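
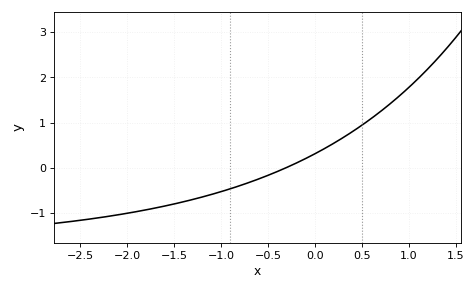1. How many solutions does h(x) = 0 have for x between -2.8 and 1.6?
1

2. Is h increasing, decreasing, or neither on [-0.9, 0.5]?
increasing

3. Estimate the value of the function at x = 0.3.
0.7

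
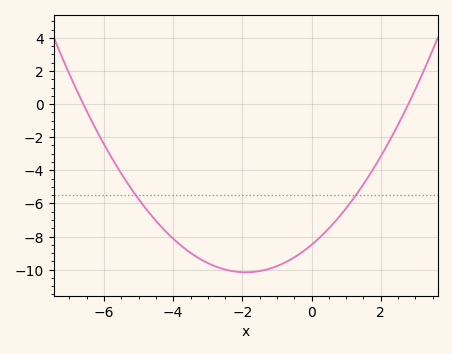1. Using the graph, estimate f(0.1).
-8.4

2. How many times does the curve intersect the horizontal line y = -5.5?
2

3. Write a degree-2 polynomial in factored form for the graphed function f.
y = 0.46(x + 6.6)(x - 2.8)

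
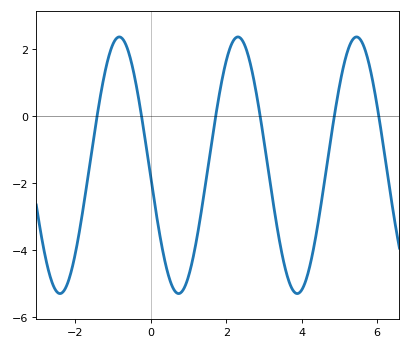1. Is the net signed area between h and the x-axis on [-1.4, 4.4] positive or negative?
negative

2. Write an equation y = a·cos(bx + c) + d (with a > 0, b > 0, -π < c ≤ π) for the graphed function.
y = 3.83cos(2x + 1.7) - 1.46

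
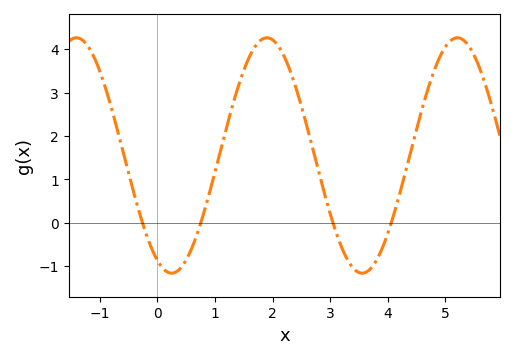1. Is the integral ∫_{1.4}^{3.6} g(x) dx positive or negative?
positive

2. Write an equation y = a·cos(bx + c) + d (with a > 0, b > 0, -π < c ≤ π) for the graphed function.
y = 2.71cos(1.9x + 2.67) + 1.55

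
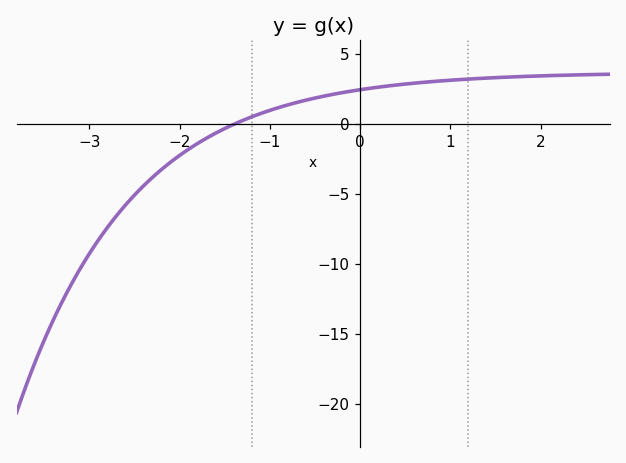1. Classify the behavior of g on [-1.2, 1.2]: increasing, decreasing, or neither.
increasing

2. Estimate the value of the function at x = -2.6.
-6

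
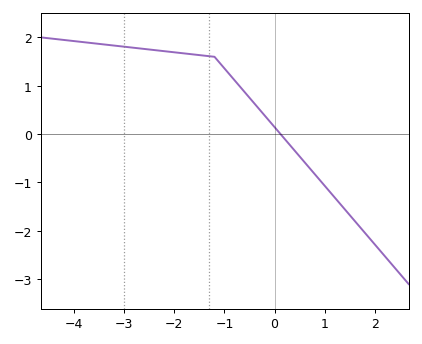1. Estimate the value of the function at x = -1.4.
1.62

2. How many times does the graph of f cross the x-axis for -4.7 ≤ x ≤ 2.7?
1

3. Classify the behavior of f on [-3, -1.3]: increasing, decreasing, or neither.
decreasing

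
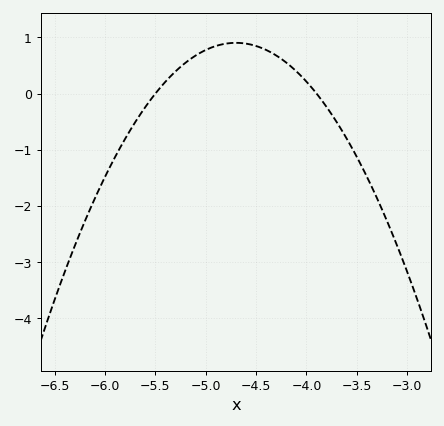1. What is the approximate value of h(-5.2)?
0.5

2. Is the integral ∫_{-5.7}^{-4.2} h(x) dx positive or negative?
positive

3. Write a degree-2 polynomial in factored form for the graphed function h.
y = -1.41(x + 5.5)(x + 3.9)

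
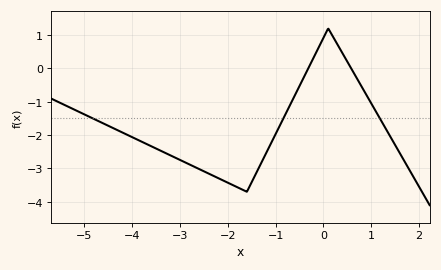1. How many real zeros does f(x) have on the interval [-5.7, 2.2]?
2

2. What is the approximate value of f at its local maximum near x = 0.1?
1.2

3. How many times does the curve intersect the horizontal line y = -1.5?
3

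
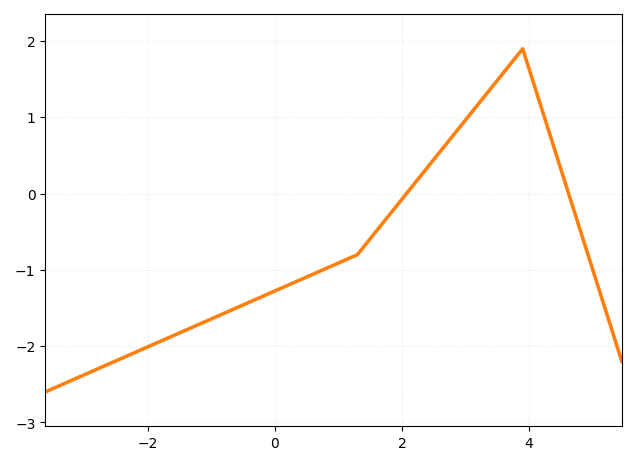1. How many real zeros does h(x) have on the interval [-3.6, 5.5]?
2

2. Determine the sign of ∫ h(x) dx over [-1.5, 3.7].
negative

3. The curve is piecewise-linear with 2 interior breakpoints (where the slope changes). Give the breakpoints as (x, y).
(1.3, -0.8); (3.9, 1.9)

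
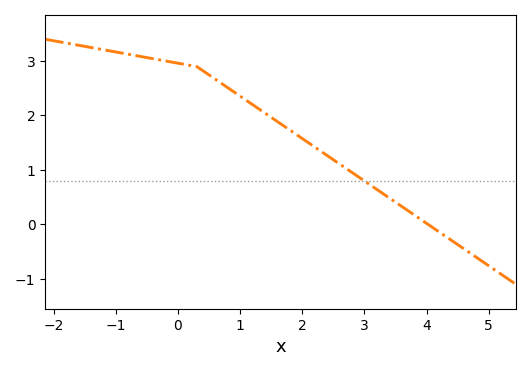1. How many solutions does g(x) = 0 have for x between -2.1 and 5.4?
1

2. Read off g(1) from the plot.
2.35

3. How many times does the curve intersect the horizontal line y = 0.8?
1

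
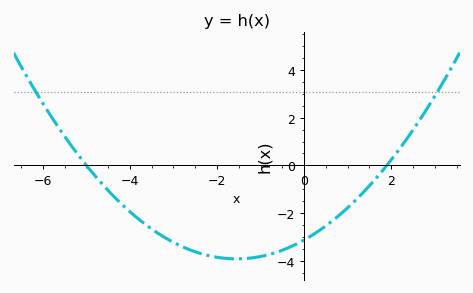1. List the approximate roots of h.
-5, 1.8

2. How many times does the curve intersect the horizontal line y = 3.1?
2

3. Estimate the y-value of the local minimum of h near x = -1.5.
-4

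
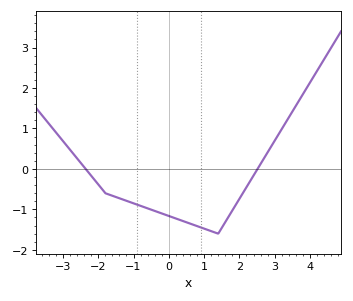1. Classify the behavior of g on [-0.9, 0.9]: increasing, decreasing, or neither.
decreasing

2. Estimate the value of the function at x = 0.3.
-1.26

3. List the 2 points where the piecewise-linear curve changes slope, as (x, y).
(-1.8, -0.6); (1.4, -1.6)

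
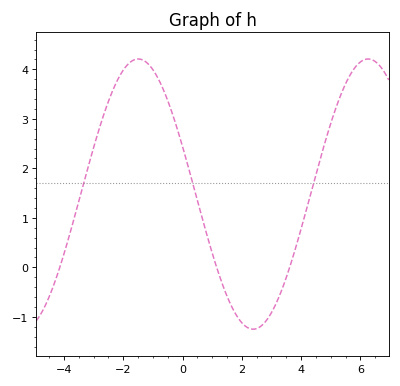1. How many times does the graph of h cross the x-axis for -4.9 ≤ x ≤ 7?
3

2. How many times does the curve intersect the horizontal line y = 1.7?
3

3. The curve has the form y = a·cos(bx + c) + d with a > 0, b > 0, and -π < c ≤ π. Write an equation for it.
y = 2.73cos(0.81x + 1.2) + 1.48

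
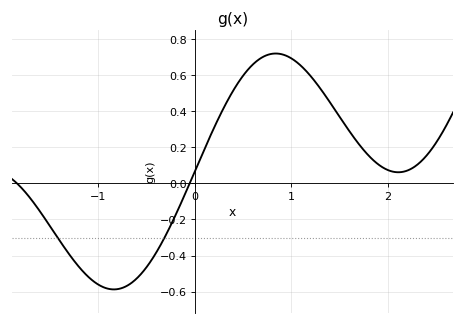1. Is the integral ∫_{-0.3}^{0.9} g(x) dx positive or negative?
positive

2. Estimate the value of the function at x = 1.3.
0.527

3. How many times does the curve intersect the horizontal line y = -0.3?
2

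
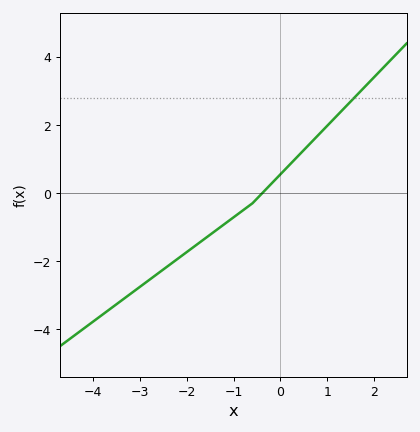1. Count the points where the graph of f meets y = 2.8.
1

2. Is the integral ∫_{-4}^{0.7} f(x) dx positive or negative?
negative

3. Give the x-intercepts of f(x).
-0.39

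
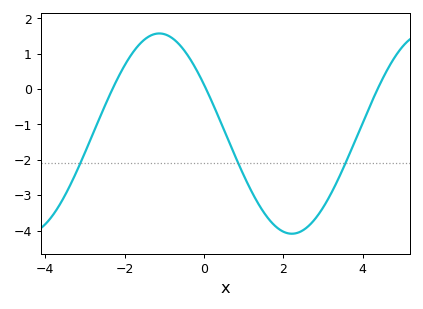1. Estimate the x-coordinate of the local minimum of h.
2.21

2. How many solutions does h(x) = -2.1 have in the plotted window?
3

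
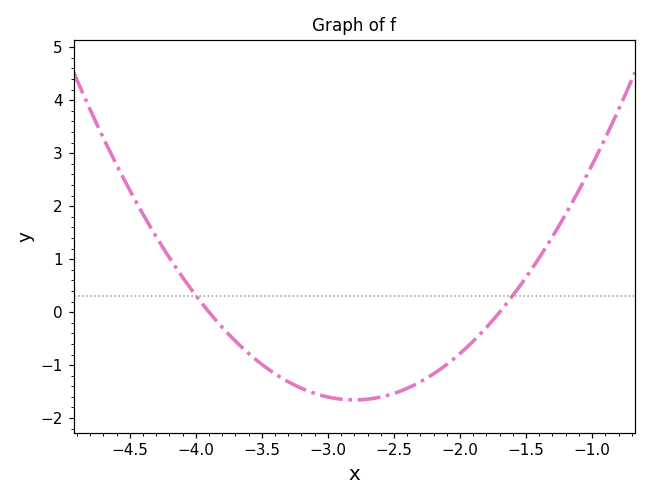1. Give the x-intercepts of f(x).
-3.9, -1.7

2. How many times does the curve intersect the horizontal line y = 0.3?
2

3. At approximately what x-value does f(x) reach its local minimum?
-2.8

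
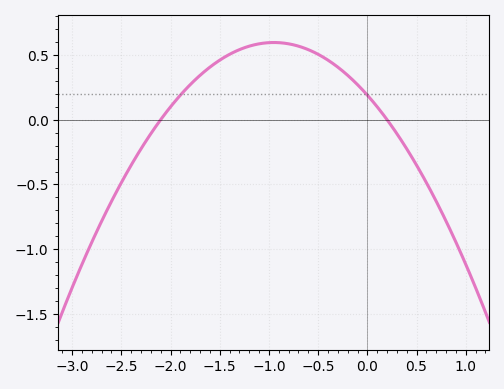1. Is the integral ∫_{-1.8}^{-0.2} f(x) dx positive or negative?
positive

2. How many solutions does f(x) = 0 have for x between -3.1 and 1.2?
2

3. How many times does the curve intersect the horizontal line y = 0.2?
2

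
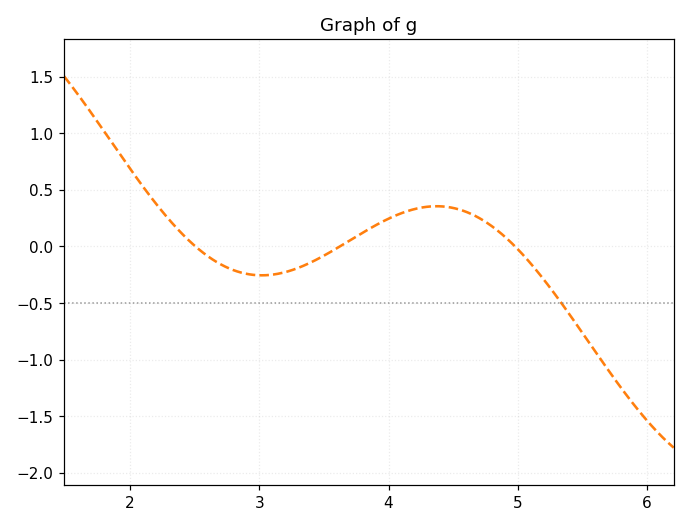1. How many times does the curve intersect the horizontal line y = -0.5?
1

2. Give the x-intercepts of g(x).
2.51, 3.62, 4.98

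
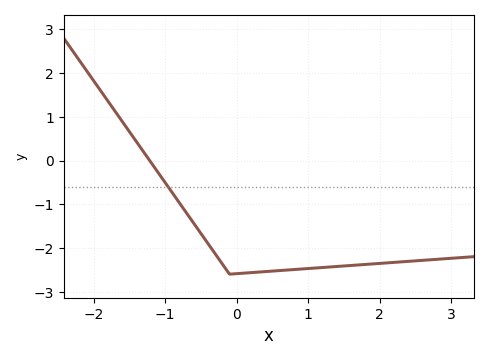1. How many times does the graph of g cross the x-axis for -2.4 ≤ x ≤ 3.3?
1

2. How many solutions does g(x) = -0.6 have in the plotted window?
1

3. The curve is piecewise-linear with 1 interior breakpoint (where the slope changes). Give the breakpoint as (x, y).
(-0.1, -2.6)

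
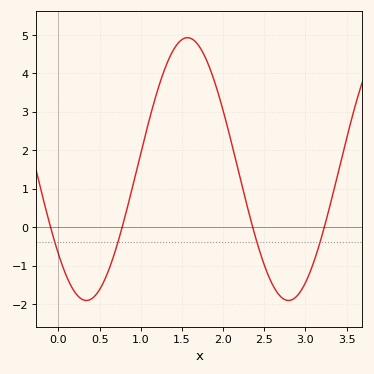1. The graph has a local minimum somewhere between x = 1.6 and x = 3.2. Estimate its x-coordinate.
2.8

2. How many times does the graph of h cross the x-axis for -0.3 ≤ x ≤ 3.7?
4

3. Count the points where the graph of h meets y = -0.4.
4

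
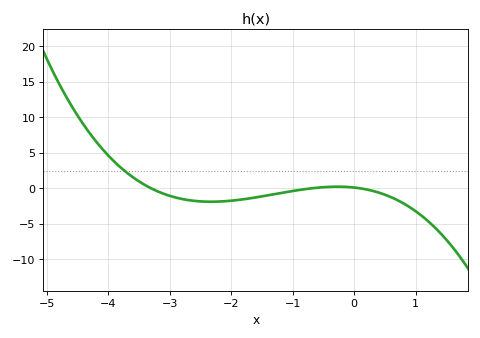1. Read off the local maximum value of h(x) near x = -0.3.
0.236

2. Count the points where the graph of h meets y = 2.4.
1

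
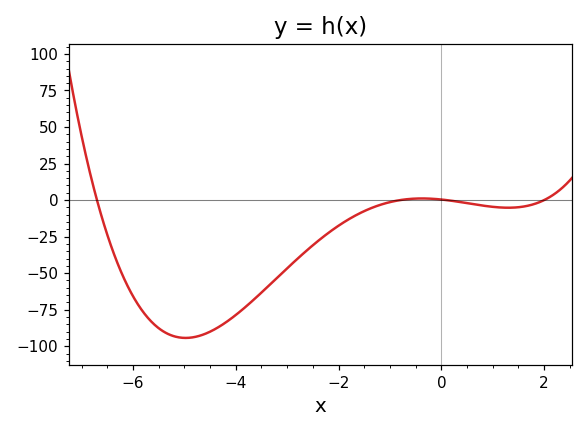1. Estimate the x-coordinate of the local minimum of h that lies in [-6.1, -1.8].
-4.98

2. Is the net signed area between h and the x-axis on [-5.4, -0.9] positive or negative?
negative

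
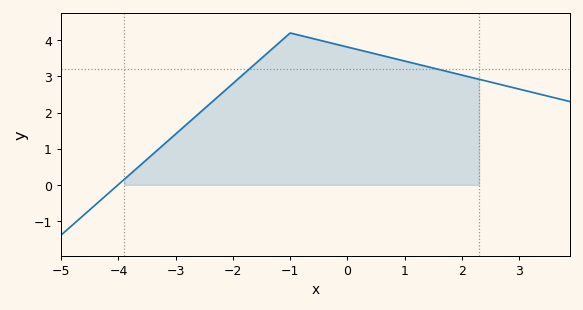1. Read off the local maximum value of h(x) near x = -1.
4.2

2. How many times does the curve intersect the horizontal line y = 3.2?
2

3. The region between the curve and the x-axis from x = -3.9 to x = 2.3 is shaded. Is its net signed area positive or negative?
positive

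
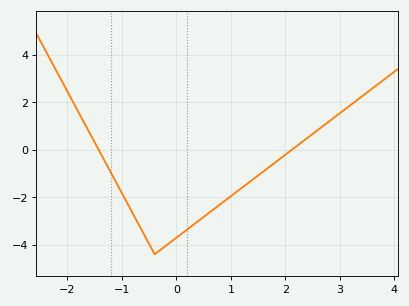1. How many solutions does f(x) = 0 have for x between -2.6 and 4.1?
2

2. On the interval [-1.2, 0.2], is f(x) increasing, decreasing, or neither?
neither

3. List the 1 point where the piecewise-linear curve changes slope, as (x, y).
(-0.4, -4.4)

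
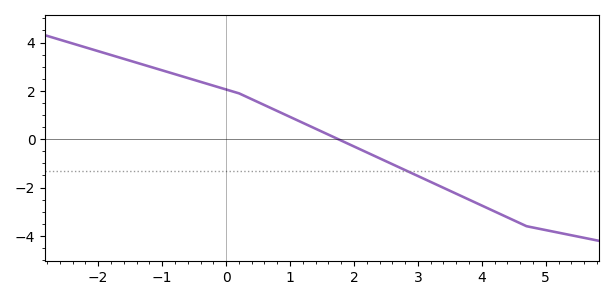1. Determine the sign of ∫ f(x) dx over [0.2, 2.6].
positive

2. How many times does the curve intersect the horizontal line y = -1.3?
1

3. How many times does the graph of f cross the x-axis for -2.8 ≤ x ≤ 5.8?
1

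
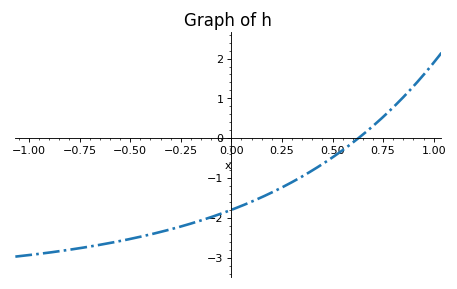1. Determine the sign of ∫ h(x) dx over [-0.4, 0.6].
negative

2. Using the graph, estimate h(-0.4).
-2.4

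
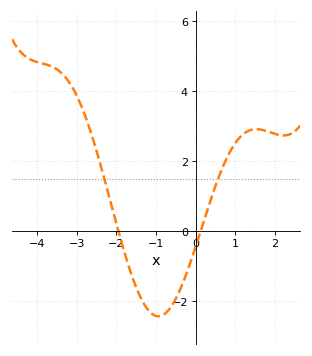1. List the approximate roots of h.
-1.95, 0.122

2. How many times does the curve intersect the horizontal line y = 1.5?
2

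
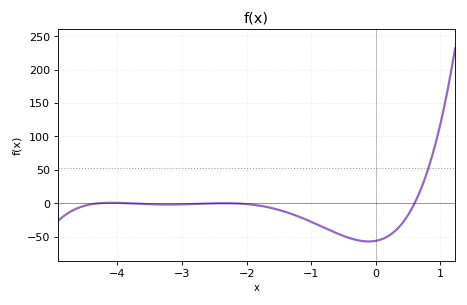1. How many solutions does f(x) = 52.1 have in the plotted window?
1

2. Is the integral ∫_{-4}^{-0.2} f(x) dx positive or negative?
negative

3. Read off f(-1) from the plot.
-27.7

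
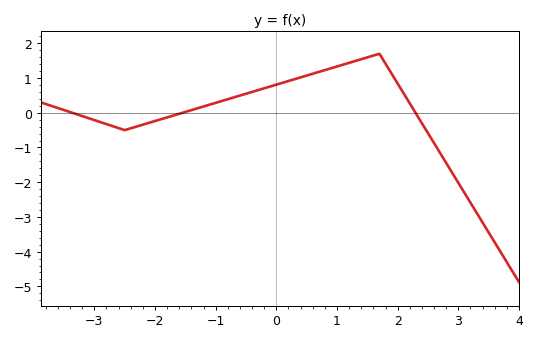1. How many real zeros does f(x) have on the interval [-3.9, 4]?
3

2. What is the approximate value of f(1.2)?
1.44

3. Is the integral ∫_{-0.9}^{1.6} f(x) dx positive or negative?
positive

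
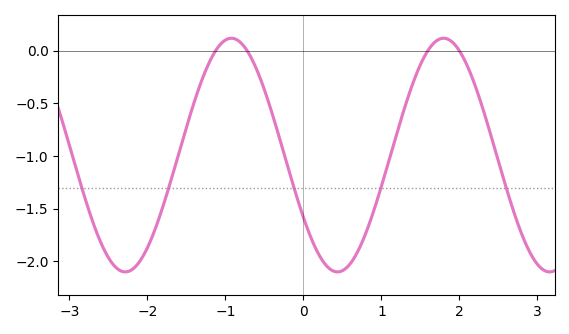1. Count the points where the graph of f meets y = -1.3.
5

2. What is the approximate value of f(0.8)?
-1.75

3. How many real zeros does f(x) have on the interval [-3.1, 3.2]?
4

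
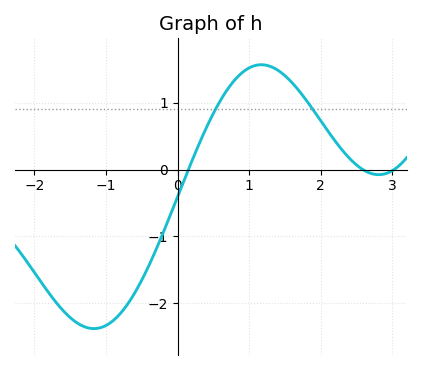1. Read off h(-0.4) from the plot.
-1.4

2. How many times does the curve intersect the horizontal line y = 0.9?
2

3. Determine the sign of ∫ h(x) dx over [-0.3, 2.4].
positive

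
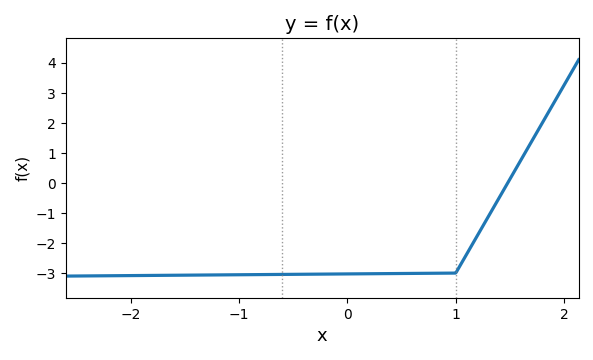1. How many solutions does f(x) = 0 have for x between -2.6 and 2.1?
1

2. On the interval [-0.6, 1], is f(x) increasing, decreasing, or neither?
increasing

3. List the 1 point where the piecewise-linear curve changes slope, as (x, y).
(1, -3)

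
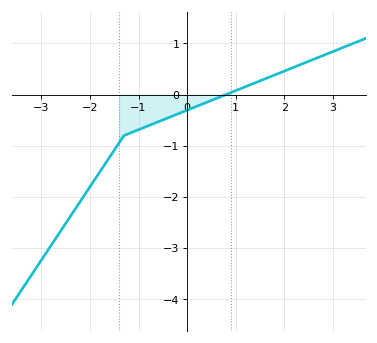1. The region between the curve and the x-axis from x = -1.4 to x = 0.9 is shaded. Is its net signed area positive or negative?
negative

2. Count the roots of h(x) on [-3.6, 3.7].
1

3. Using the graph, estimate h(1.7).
0.3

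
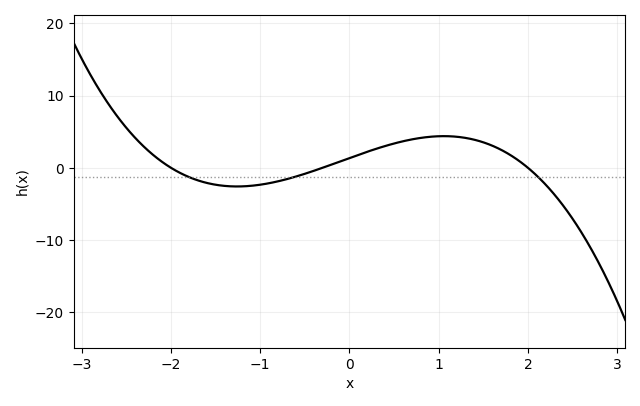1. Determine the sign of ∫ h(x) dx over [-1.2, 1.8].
positive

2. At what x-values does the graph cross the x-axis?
-2, -0.3, 2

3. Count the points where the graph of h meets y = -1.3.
3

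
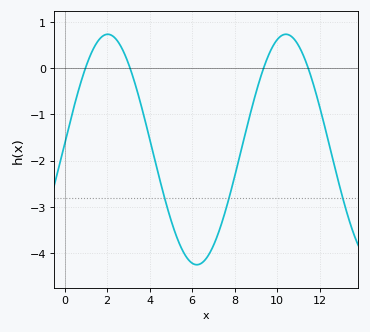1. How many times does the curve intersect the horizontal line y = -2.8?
3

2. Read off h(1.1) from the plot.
0.1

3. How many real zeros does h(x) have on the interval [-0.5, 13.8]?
4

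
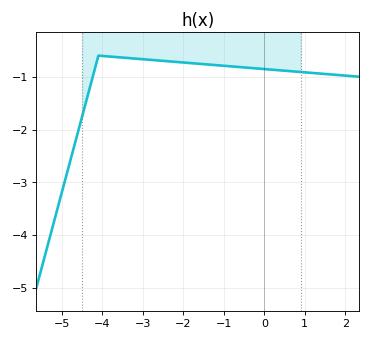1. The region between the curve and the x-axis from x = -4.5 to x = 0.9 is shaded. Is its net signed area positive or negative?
negative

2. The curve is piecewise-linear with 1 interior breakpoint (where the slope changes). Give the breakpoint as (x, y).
(-4.1, -0.6)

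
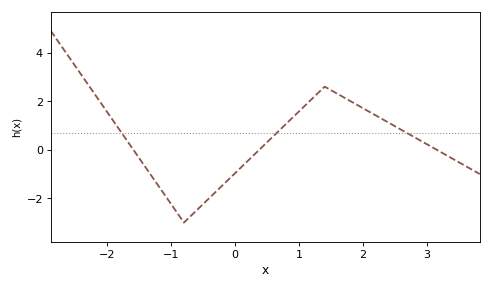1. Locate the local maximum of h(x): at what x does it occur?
1.4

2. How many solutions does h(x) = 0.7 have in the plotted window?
3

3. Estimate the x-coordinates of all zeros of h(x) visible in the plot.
-1.6, 0.4, 3.2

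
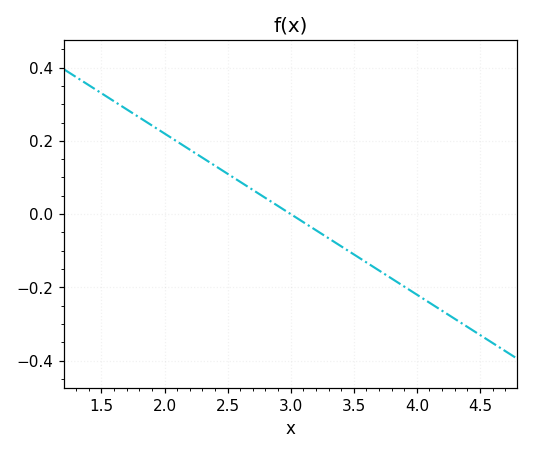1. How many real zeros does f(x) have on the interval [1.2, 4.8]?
1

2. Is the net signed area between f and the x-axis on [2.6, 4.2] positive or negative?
negative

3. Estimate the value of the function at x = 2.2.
0.18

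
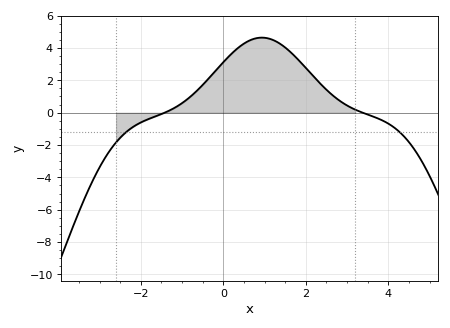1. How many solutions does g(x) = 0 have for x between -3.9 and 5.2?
2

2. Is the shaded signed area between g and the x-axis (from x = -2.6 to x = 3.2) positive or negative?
positive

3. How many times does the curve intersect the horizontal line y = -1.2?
2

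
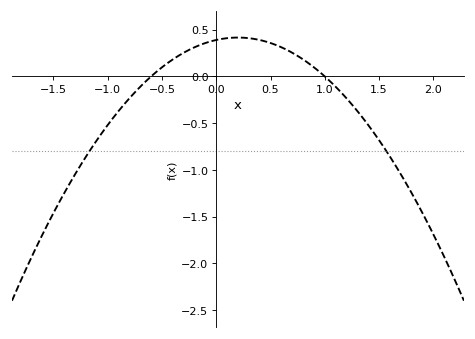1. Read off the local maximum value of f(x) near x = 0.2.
0.416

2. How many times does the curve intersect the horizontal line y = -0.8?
2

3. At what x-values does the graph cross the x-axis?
-0.6, 1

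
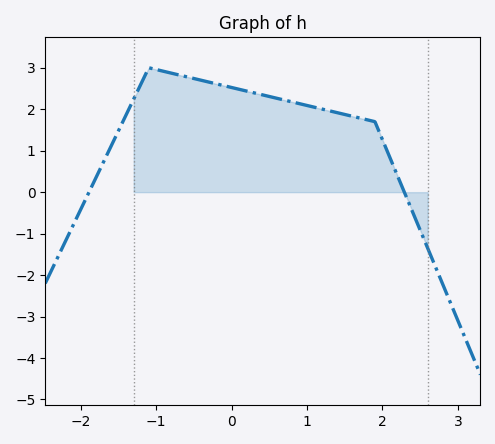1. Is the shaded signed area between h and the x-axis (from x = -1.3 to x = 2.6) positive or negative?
positive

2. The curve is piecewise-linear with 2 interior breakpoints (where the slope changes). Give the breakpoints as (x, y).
(-1.1, 3); (1.9, 1.7)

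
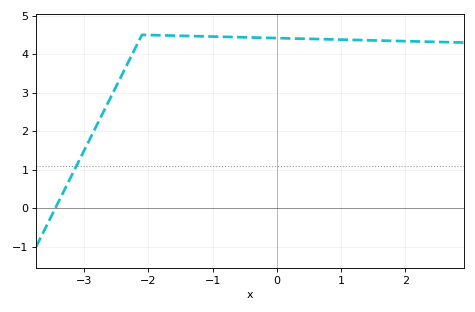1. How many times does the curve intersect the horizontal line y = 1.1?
1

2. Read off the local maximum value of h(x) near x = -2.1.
4.5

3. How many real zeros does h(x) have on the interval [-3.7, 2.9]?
1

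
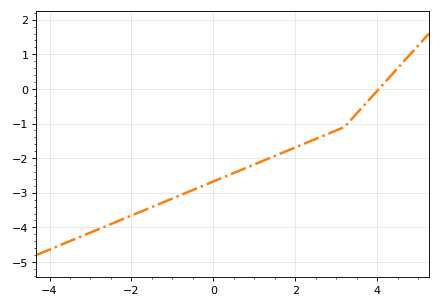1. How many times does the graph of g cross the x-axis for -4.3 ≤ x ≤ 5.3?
1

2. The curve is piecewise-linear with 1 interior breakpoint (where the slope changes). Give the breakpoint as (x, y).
(3.2, -1.1)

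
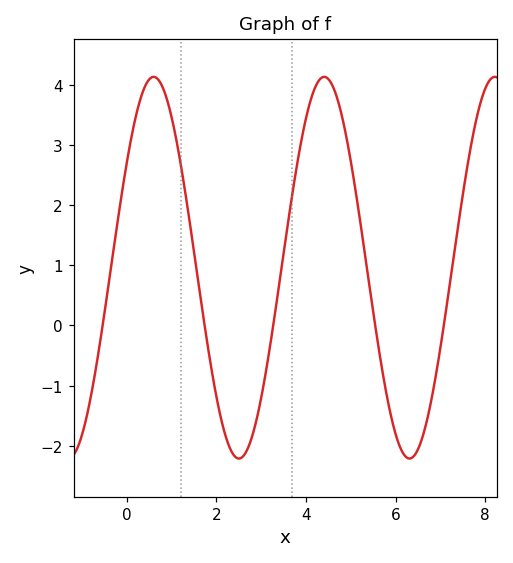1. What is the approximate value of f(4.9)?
3.14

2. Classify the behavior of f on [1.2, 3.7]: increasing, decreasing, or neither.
neither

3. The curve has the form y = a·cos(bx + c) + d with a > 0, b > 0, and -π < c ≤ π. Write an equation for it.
y = 3.17cos(1.65x - 0.99) + 0.96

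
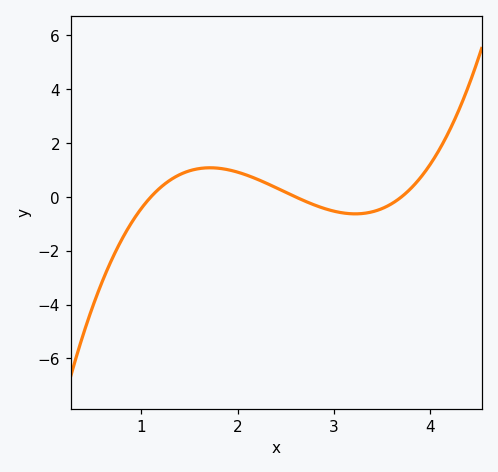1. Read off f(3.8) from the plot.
0.4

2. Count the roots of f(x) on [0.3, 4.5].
3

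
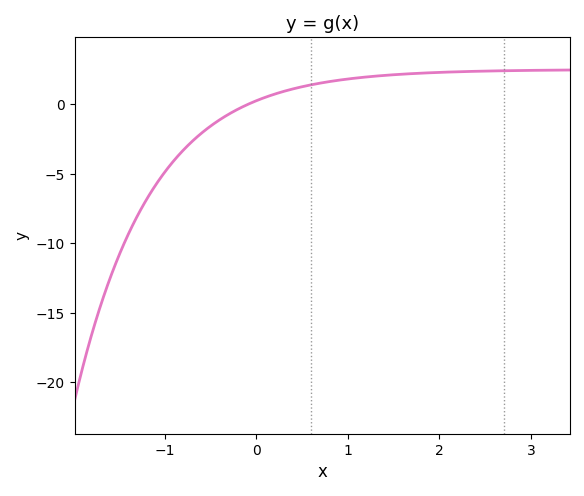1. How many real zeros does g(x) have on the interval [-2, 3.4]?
1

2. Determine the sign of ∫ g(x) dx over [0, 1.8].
positive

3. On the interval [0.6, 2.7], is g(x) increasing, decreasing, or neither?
increasing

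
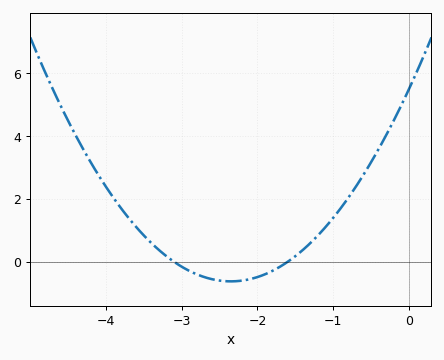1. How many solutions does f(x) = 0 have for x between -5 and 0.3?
2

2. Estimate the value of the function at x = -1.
1.4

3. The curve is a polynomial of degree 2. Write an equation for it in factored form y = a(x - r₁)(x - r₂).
y = 1.11(x + 3.1)(x + 1.6)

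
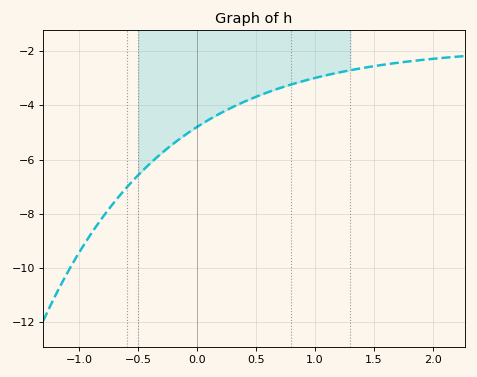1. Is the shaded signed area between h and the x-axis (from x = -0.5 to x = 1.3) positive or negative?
negative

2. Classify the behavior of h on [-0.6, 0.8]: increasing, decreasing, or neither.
increasing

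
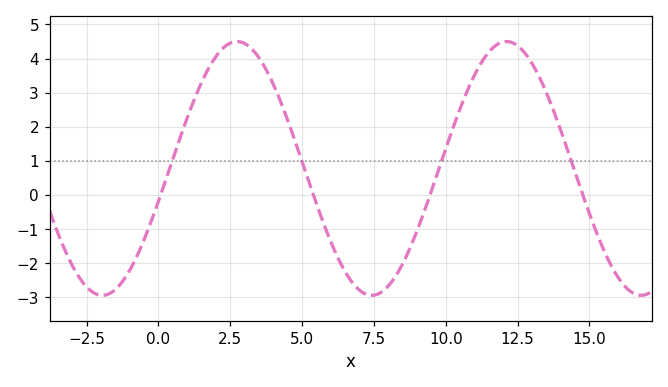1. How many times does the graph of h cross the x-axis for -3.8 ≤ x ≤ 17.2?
4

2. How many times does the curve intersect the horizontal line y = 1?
4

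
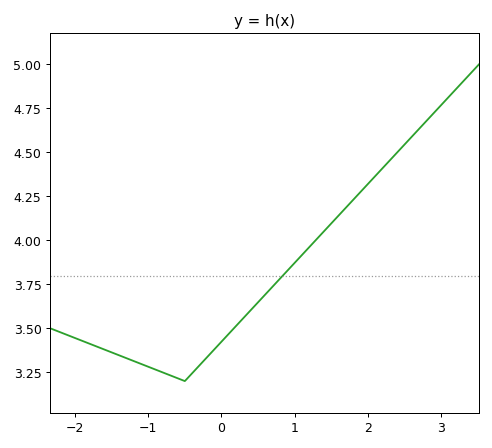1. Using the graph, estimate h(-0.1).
3.4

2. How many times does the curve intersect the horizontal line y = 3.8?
1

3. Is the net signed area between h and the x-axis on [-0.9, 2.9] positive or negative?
positive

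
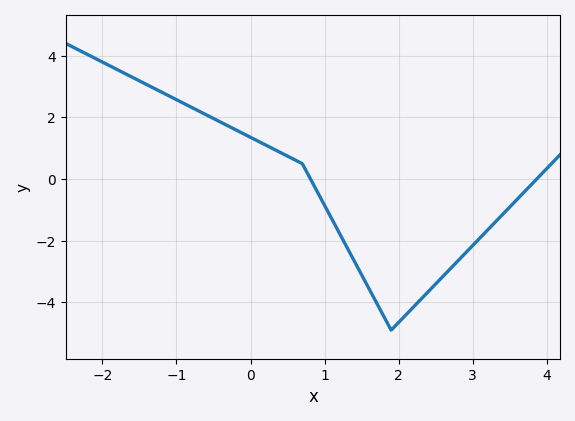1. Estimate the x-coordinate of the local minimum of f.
1.9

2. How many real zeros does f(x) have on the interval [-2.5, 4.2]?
2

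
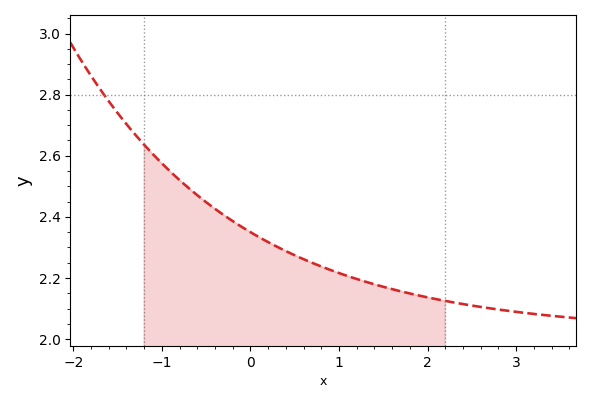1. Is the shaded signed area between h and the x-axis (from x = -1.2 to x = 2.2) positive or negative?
positive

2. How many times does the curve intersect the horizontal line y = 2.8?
1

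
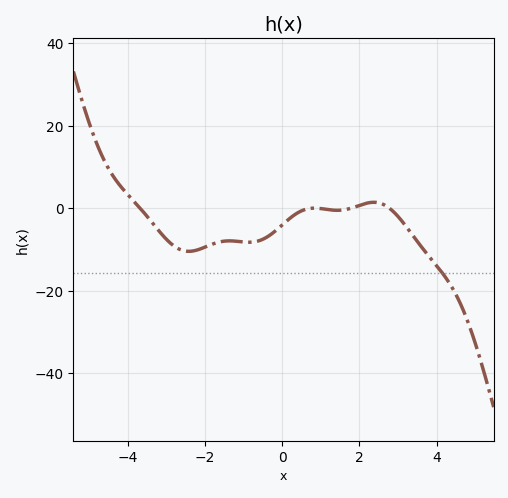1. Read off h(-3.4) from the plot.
-4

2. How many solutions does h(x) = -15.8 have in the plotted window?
1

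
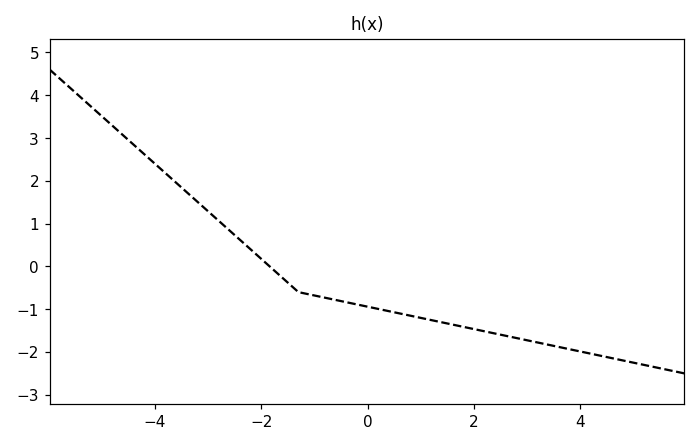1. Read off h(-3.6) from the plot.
2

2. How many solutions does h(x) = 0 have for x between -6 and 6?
1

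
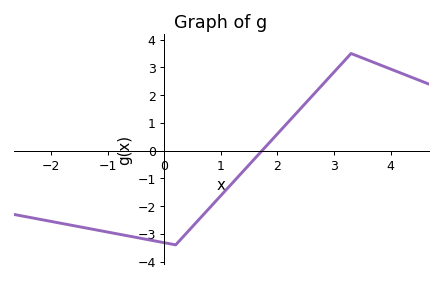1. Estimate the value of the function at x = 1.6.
-0.3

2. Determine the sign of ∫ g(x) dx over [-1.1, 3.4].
negative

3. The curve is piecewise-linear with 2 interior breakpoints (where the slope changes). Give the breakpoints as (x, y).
(0.2, -3.4); (3.3, 3.5)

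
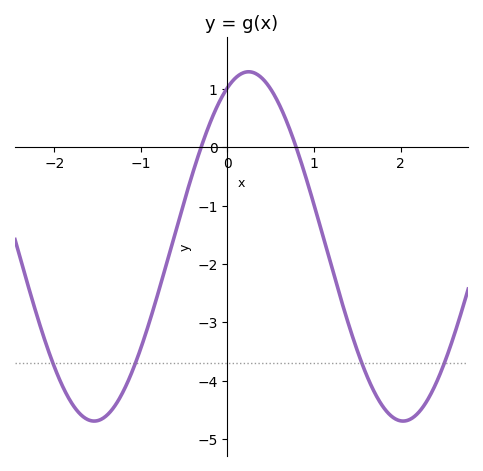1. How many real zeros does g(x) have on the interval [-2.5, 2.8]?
2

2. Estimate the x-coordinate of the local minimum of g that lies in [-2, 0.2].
-1.5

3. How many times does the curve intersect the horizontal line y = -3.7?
4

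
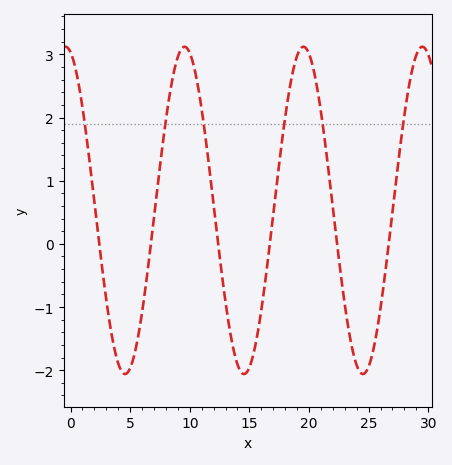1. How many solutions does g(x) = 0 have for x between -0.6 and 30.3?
6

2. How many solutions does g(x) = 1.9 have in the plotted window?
6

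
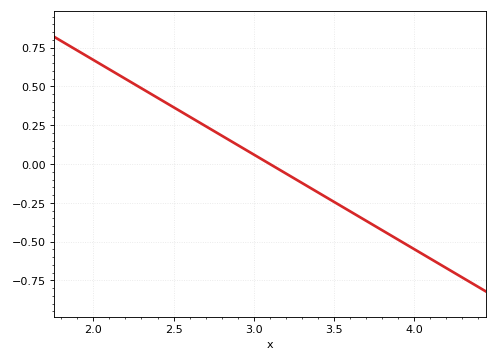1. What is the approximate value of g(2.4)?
0.427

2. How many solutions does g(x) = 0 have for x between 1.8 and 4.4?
1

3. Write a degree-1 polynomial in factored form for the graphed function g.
y = -0.61(x - 3.1)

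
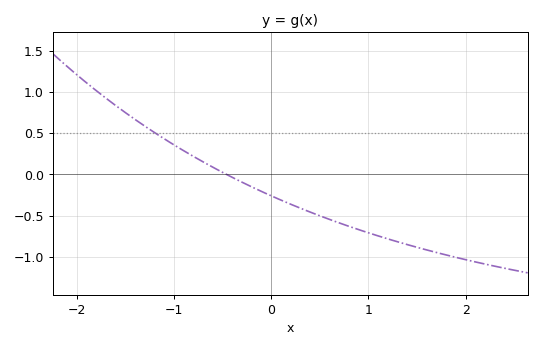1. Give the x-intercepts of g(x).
-0.5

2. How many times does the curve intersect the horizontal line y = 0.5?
1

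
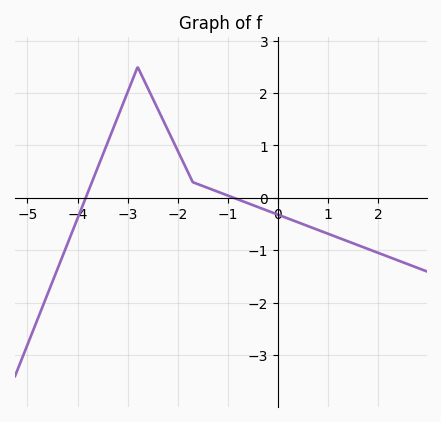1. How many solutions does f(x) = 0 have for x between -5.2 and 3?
2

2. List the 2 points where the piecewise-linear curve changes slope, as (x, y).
(-2.8, 2.5); (-1.7, 0.3)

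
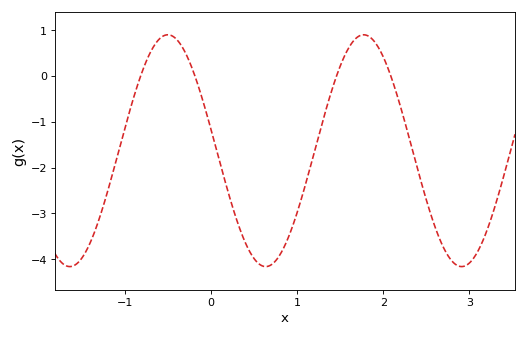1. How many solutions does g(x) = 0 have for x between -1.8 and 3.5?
4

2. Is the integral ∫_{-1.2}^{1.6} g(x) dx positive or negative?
negative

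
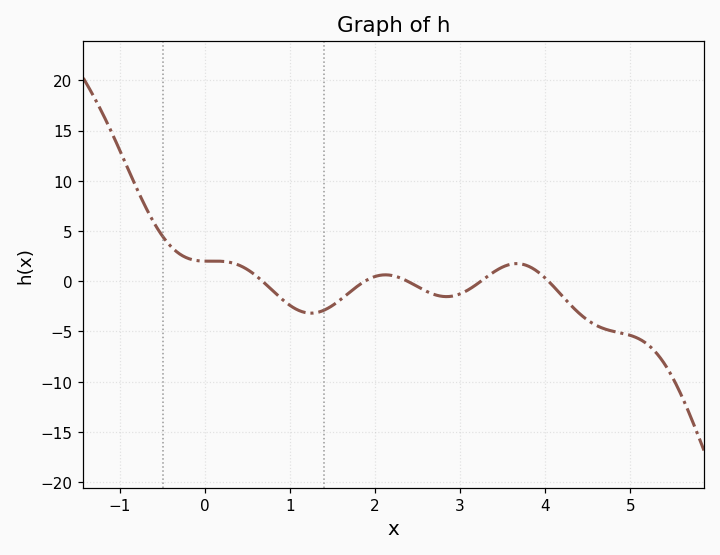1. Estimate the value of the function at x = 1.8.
-0.5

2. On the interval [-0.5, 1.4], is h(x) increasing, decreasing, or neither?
neither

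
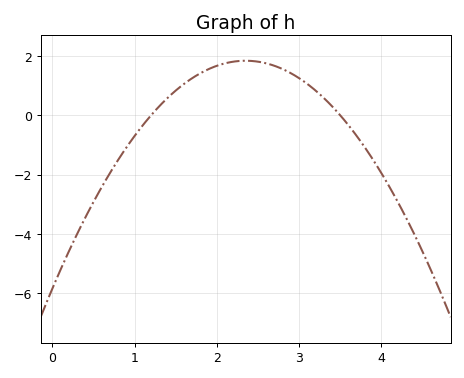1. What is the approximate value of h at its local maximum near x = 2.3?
1.8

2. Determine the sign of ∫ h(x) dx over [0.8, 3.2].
positive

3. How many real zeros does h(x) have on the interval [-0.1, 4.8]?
2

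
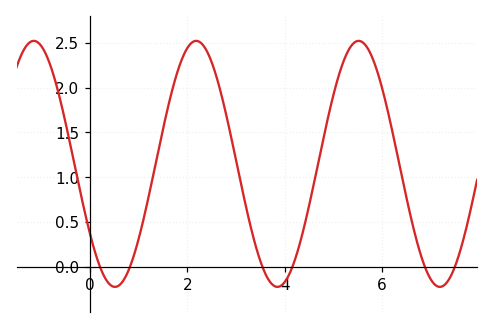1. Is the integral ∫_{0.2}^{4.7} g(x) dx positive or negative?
positive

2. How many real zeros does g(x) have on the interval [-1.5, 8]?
6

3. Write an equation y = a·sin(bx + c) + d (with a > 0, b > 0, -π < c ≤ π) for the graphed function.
y = 1.37sin(1.9x - 2.5) + 1.15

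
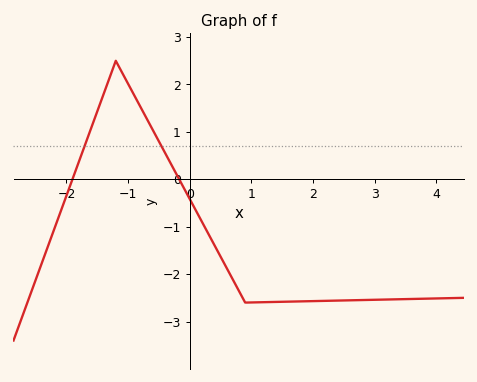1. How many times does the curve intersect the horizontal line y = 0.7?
2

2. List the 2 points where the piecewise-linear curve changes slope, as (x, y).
(-1.2, 2.5); (0.9, -2.6)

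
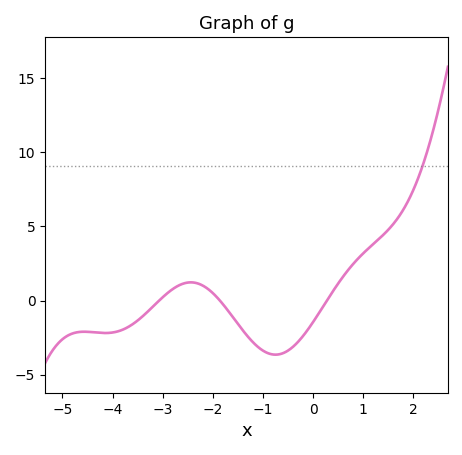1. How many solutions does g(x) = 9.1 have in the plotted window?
1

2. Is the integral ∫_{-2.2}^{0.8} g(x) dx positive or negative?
negative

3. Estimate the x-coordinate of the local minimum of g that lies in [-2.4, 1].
-0.749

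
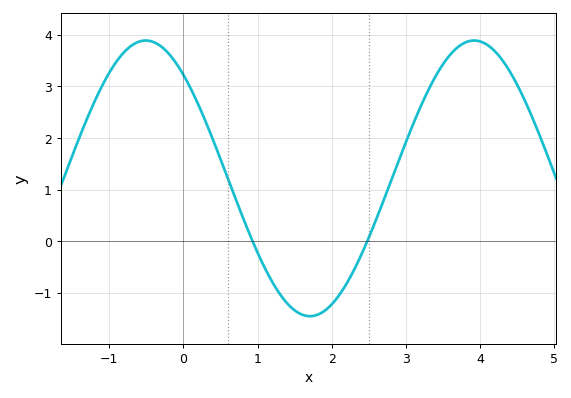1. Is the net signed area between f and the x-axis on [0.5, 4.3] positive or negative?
positive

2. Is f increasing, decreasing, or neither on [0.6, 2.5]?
neither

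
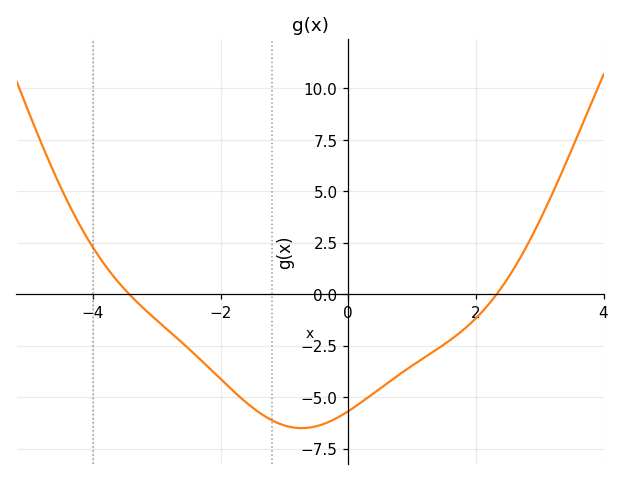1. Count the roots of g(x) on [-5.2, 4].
2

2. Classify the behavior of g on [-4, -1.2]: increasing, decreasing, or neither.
decreasing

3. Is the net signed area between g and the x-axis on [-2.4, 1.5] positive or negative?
negative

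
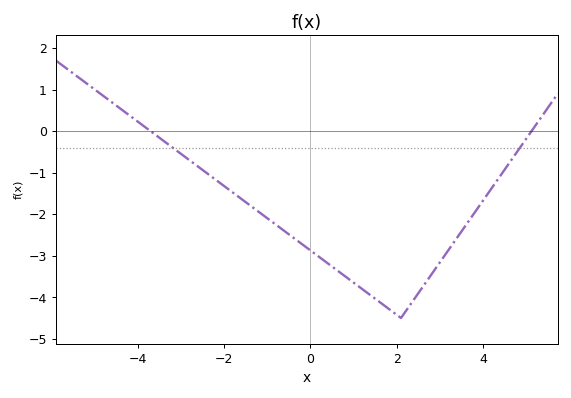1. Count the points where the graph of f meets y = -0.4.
2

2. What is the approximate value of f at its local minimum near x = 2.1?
-4.5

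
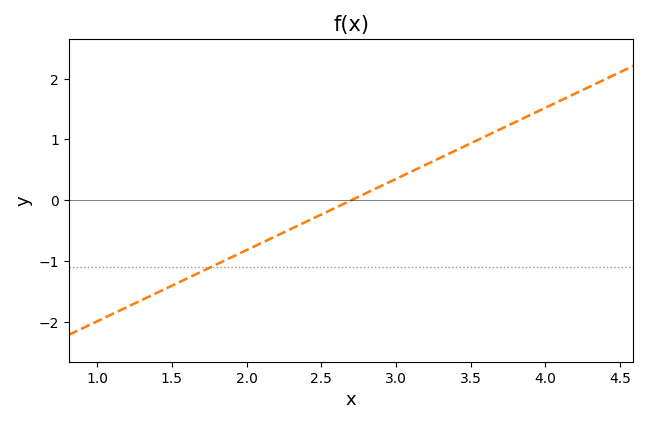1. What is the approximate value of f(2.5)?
-0.2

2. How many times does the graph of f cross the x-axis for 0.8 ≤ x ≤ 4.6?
1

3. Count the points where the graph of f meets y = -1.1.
1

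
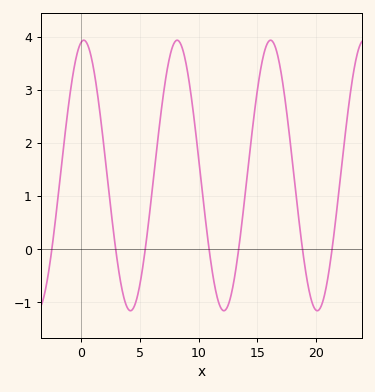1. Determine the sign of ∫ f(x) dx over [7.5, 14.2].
positive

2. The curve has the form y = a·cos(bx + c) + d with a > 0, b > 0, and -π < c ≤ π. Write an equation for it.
y = 2.55cos(0.79x - 0.18) + 1.39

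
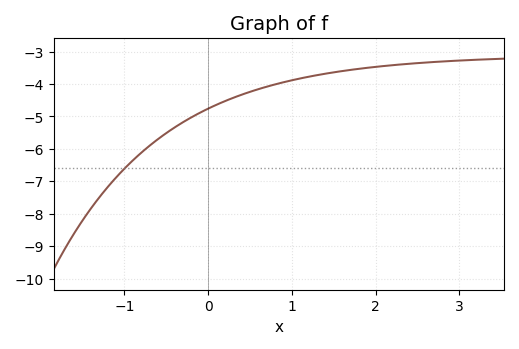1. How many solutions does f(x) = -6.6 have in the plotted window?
1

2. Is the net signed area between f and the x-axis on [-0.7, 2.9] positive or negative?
negative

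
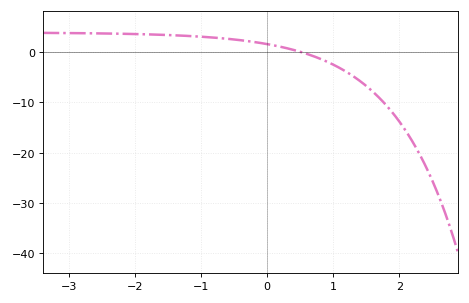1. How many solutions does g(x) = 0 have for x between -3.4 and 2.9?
1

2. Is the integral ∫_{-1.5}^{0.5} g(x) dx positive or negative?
positive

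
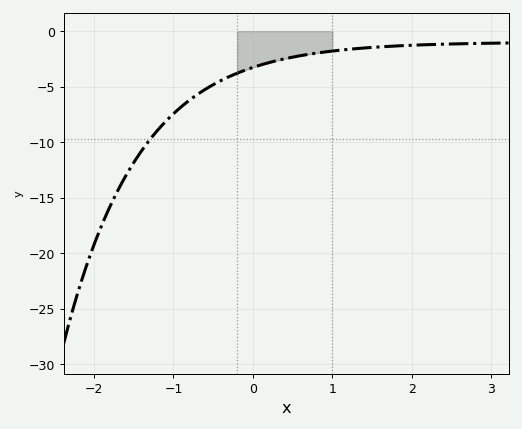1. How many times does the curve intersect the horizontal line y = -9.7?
1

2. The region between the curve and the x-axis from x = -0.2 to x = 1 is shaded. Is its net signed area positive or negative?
negative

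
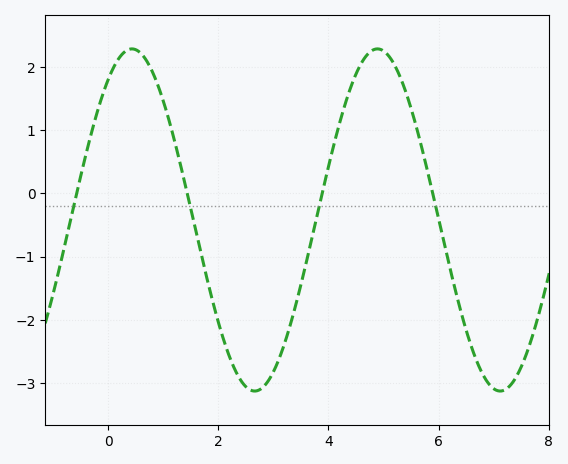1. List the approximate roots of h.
-0.6, 1.4, 3.8, 5.8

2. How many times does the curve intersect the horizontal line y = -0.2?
4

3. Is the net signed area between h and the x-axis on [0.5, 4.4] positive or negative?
negative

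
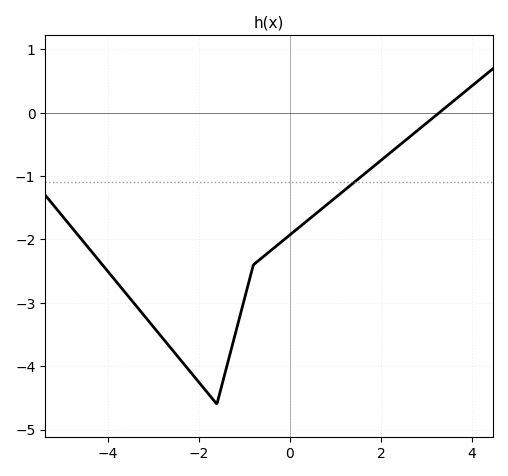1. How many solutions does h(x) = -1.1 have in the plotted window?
1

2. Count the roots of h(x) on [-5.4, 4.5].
1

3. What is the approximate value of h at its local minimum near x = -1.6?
-4.6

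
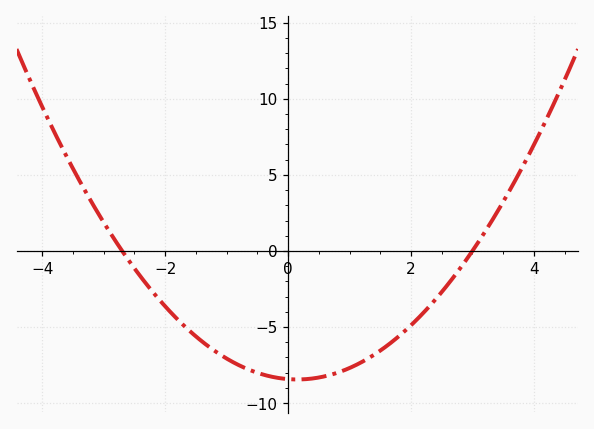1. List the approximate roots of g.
-2.7, 3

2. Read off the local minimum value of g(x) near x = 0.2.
-8.45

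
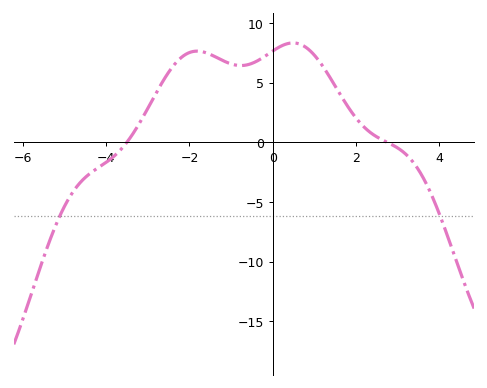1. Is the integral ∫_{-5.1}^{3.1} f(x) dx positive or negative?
positive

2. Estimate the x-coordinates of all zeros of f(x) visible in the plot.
-3.5, 2.75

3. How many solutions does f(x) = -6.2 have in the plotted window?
2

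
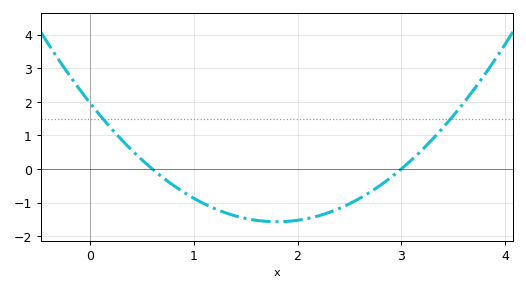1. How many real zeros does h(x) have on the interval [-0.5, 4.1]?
2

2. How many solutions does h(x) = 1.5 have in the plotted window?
2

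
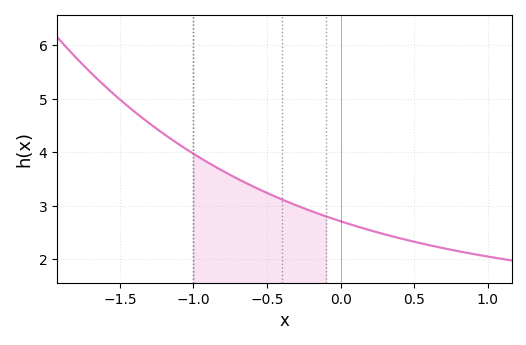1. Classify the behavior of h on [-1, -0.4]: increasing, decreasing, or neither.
decreasing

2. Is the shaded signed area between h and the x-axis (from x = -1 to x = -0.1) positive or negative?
positive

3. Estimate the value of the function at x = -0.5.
3.2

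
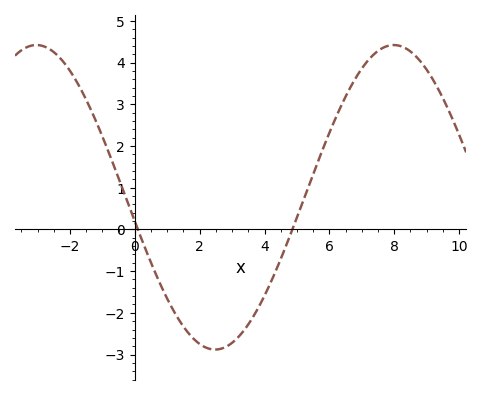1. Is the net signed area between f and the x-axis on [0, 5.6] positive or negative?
negative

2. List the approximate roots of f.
0.092, 4.86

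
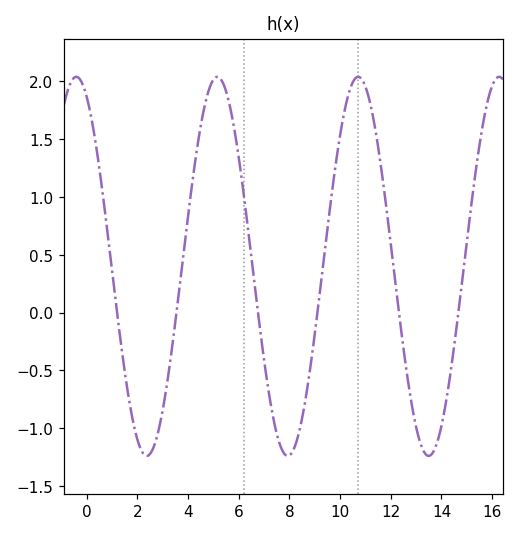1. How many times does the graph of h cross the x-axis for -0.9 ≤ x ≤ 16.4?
6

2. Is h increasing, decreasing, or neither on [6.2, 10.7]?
neither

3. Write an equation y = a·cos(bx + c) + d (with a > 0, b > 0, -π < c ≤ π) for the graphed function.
y = 1.64cos(1.1x + 0.46) + 0.4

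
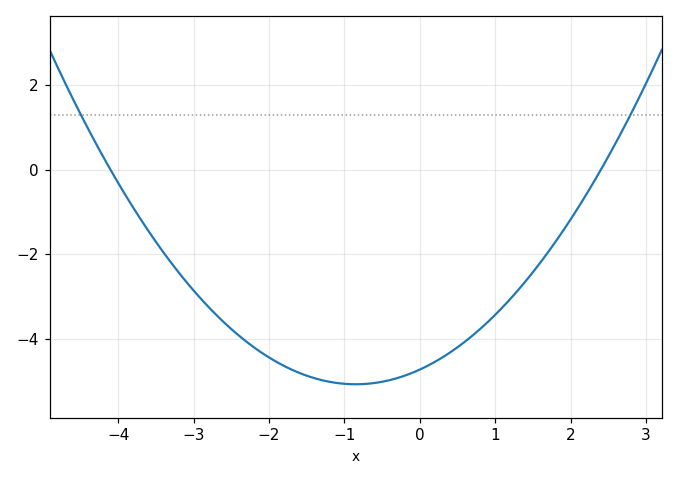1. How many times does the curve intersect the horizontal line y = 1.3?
2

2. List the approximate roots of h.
-4.1, 2.4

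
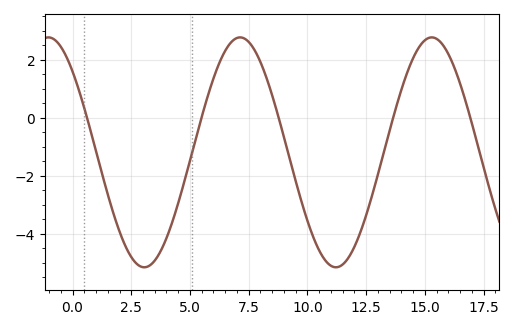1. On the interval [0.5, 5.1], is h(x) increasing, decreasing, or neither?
neither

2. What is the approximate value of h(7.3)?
2.8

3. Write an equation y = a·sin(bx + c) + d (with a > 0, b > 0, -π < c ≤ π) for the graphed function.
y = 3.96sin(0.77x + 2.4) - 1.19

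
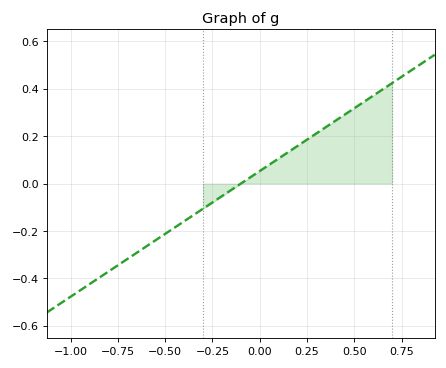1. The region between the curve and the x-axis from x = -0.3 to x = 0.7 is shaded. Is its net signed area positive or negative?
positive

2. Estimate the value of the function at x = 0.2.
0.159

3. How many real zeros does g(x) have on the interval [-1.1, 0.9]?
1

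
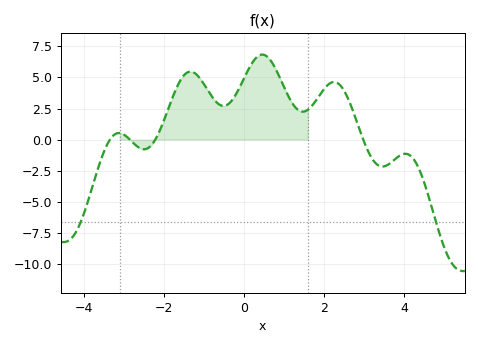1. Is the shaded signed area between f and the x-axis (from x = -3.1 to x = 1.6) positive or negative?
positive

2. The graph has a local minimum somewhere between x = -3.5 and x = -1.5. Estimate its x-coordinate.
-2.49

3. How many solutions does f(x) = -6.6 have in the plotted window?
2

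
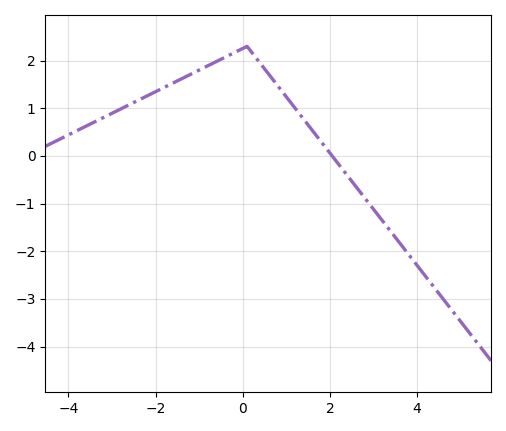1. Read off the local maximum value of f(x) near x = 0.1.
2.3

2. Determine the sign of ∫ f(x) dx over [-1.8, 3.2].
positive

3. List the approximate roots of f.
2.05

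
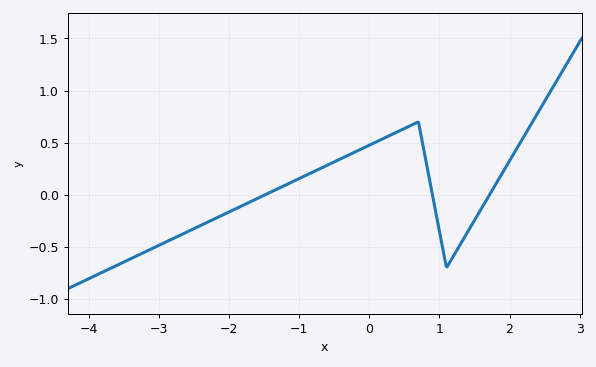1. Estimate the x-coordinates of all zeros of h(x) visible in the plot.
-1.49, 0.9, 1.71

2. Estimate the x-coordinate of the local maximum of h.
0.698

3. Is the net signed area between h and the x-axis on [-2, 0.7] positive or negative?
positive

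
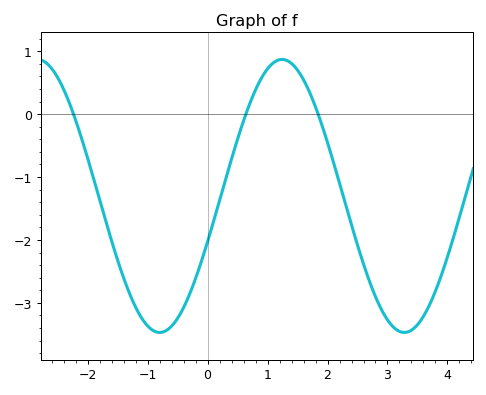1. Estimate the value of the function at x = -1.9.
-1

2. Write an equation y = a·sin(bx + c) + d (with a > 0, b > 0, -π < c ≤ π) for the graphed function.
y = 2.17sin(1.5x - 0.34) - 1.3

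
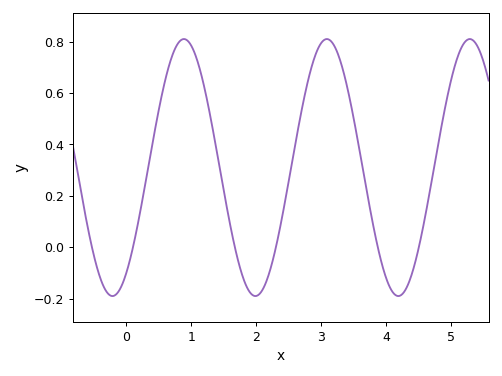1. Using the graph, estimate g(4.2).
-0.18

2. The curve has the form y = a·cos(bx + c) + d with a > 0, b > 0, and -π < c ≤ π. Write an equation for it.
y = 0.5cos(2.9x - 2.5) + 0.31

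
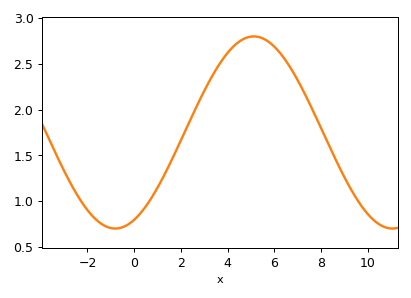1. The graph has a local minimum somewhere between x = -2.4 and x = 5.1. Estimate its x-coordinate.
-0.8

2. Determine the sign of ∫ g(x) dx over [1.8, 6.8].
positive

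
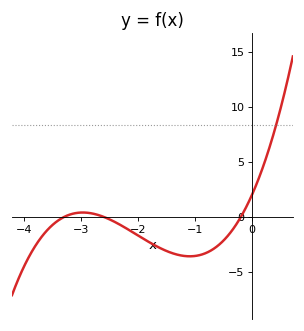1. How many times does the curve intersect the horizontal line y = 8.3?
1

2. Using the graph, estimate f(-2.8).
0.5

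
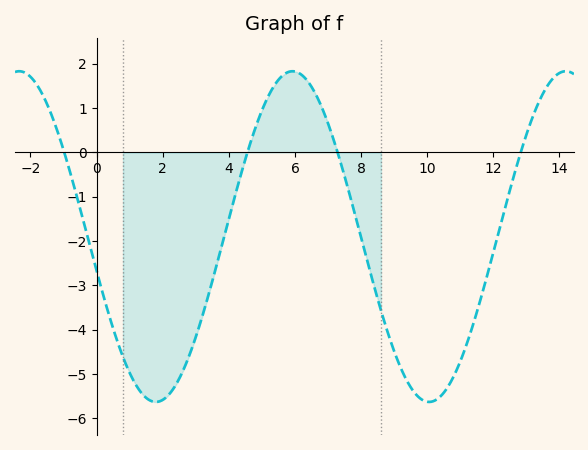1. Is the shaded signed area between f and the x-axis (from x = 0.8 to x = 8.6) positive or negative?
negative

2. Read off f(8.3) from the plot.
-2.8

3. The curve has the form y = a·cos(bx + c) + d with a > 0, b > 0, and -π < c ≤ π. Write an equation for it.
y = 3.73cos(0.76x + 1.8) - 1.9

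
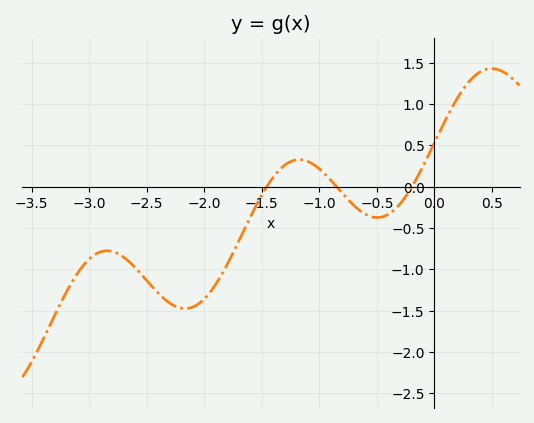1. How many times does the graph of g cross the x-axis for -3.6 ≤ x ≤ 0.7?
3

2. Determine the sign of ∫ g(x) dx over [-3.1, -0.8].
negative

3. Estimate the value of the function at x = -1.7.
-0.659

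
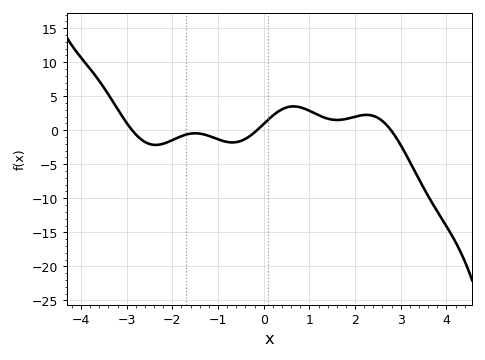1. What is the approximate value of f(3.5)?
-8.46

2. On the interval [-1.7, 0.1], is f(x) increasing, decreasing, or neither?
neither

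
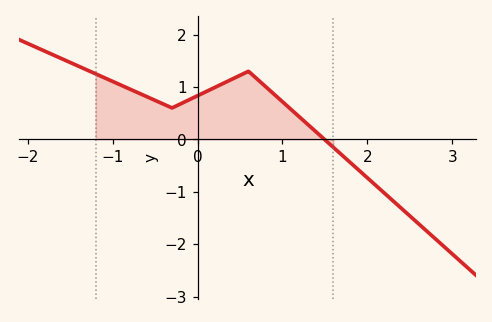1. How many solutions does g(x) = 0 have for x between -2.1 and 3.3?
1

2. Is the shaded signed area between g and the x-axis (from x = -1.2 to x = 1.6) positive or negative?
positive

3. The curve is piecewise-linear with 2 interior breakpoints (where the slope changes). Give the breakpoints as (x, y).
(-0.3, 0.6); (0.6, 1.3)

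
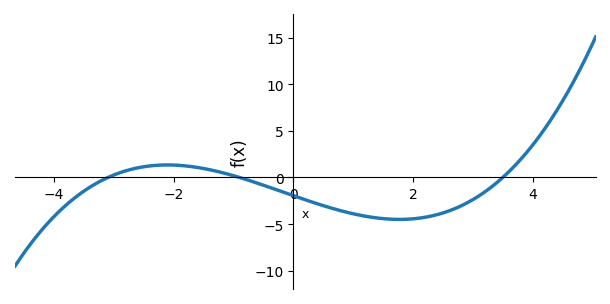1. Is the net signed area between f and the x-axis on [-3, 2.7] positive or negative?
negative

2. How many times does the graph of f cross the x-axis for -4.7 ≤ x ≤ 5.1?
3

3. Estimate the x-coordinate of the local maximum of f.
-2.2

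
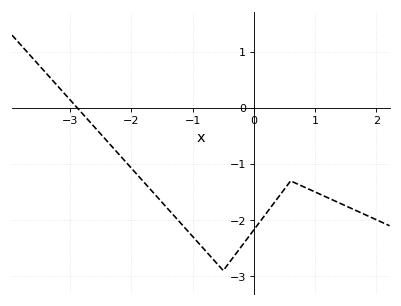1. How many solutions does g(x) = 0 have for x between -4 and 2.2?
1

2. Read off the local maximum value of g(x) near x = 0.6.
-1.3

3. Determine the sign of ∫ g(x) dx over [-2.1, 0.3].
negative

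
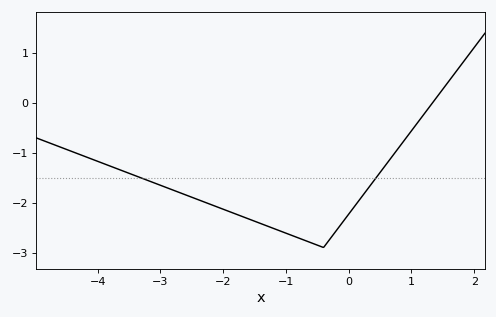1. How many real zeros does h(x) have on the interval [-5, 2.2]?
1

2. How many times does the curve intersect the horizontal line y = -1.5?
2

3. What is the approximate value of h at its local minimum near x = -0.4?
-2.9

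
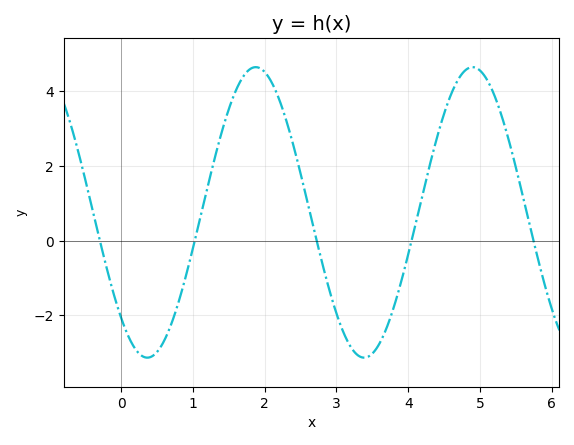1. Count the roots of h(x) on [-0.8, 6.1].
5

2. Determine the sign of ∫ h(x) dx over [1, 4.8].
positive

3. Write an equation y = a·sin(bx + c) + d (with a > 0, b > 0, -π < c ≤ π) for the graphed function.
y = 3.89sin(2.08x - 2.33) + 0.76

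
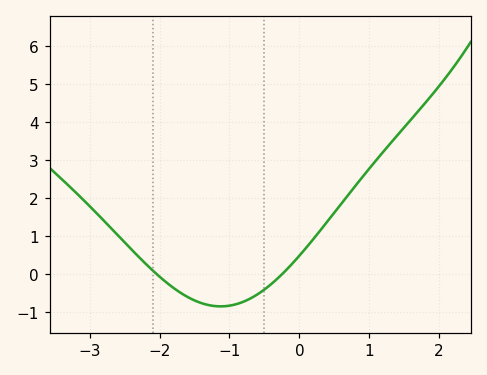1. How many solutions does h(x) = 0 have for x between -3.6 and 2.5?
2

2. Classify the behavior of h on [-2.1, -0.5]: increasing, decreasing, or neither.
neither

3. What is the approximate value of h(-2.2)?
0.283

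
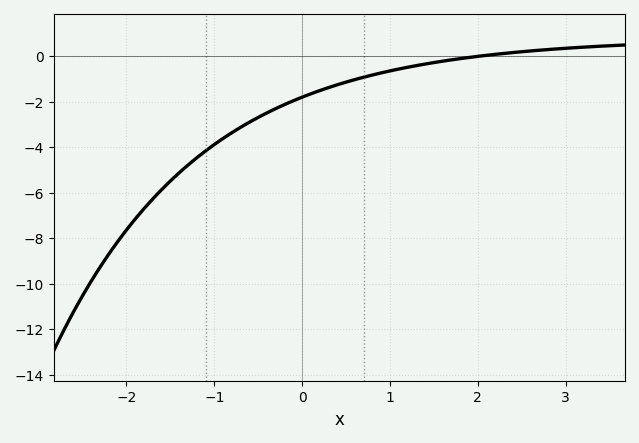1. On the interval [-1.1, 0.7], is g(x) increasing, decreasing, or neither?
increasing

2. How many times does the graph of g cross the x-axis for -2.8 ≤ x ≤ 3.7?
1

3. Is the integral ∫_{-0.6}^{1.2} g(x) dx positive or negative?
negative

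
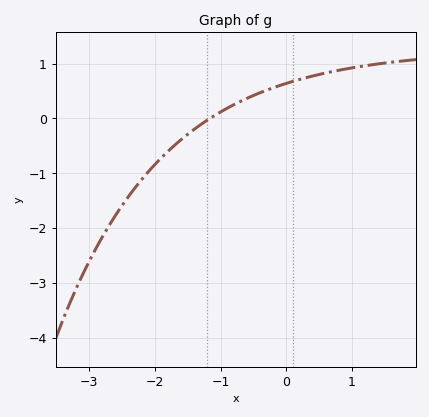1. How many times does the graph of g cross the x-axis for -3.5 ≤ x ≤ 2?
1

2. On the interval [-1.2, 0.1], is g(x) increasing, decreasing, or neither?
increasing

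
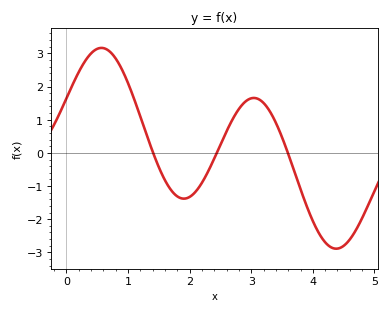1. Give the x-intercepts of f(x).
1.4, 2.4, 3.6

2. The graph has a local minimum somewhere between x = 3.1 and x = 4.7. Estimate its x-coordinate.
4.4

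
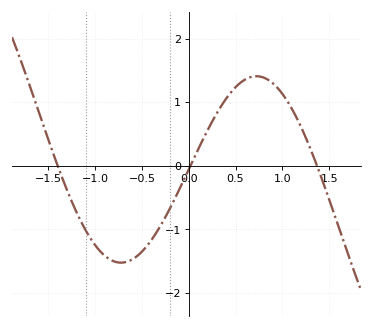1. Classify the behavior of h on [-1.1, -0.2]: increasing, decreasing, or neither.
neither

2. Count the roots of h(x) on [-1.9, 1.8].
3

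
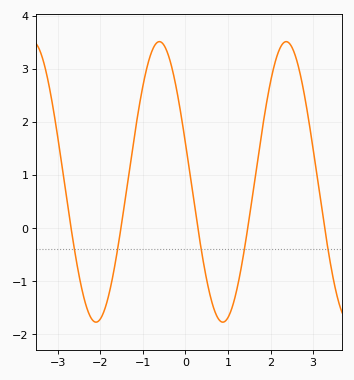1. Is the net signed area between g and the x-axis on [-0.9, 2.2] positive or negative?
positive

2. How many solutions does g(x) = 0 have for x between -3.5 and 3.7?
5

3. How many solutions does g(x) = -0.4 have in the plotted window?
5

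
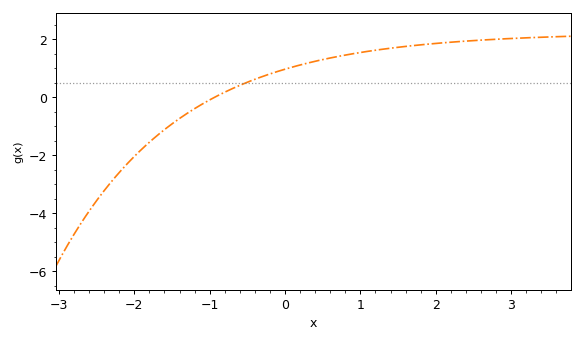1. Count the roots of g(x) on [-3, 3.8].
1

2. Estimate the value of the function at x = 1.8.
1.8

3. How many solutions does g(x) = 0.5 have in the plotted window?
1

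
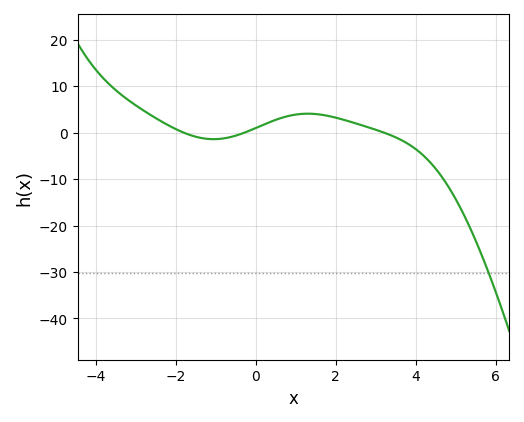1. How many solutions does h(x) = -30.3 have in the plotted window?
1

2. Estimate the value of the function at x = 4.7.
-10.1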